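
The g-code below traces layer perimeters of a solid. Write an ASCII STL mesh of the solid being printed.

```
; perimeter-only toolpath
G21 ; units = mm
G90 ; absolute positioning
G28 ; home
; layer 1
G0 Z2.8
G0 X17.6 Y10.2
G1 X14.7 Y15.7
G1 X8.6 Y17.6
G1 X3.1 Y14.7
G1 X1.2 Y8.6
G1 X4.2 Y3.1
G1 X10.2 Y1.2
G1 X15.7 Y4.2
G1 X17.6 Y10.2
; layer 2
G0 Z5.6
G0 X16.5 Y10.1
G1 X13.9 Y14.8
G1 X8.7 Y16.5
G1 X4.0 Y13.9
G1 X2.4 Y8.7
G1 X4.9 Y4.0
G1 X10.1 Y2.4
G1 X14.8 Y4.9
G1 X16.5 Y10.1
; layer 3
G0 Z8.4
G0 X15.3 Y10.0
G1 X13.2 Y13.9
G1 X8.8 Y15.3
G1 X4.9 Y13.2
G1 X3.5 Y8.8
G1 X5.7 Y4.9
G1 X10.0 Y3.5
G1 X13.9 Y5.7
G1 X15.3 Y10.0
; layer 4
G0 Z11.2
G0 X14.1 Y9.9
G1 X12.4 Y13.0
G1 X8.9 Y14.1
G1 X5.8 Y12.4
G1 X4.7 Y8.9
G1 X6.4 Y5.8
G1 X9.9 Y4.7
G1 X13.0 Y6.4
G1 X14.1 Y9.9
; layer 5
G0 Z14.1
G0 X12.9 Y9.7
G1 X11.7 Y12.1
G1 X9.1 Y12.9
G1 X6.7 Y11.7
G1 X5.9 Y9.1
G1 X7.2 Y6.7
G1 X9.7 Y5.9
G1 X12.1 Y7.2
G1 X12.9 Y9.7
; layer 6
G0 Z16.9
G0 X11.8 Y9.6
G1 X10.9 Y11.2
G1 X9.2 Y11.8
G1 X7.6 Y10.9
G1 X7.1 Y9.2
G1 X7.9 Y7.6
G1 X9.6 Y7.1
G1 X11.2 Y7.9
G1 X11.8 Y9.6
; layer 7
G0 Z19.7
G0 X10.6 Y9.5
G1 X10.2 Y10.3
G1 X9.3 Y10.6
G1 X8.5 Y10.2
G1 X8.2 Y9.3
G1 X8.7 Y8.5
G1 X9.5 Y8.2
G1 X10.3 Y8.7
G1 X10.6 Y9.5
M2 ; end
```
solid part
  facet normal 0.0000 0.0000 -1.0000
    outer loop
      vertex 8.5 18.8 0.0
      vertex 15.4 16.6 0.0
      vertex 18.8 10.3 0.0
    endloop
  endfacet
  facet normal 0.0000 0.0000 -1.0000
    outer loop
      vertex 2.2 15.4 0.0
      vertex 8.5 18.8 0.0
      vertex 18.8 10.3 0.0
    endloop
  endfacet
  facet normal 0.0000 0.0000 -1.0000
    outer loop
      vertex 0.0 8.5 0.0
      vertex 2.2 15.4 0.0
      vertex 18.8 10.3 0.0
    endloop
  endfacet
  facet normal 0.0000 0.0000 -1.0000
    outer loop
      vertex 3.4 2.2 0.0
      vertex 0.0 8.5 0.0
      vertex 18.8 10.3 0.0
    endloop
  endfacet
  facet normal 0.0000 0.0000 -1.0000
    outer loop
      vertex 10.3 0.0 0.0
      vertex 3.4 2.2 0.0
      vertex 18.8 10.3 0.0
    endloop
  endfacet
  facet normal 0.0000 0.0000 -1.0000
    outer loop
      vertex 16.6 3.4 0.0
      vertex 10.3 0.0 0.0
      vertex 18.8 10.3 0.0
    endloop
  endfacet
  facet normal 0.8208 0.4430 0.3606
    outer loop
      vertex 18.8 10.3 0.0
      vertex 15.4 16.6 0.0
      vertex 9.4 9.4 22.5
    endloop
  endfacet
  facet normal 0.2834 0.8889 0.3600
    outer loop
      vertex 15.4 16.6 0.0
      vertex 8.5 18.8 0.0
      vertex 9.4 9.4 22.5
    endloop
  endfacet
  facet normal -0.4430 0.8208 0.3606
    outer loop
      vertex 8.5 18.8 0.0
      vertex 2.2 15.4 0.0
      vertex 9.4 9.4 22.5
    endloop
  endfacet
  facet normal -0.8889 0.2834 0.3600
    outer loop
      vertex 2.2 15.4 0.0
      vertex 0.0 8.5 0.0
      vertex 9.4 9.4 22.5
    endloop
  endfacet
  facet normal -0.8208 -0.4430 0.3606
    outer loop
      vertex 0.0 8.5 0.0
      vertex 3.4 2.2 0.0
      vertex 9.4 9.4 22.5
    endloop
  endfacet
  facet normal -0.2834 -0.8889 0.3600
    outer loop
      vertex 3.4 2.2 0.0
      vertex 10.3 0.0 0.0
      vertex 9.4 9.4 22.5
    endloop
  endfacet
  facet normal 0.4430 -0.8208 0.3606
    outer loop
      vertex 10.3 0.0 0.0
      vertex 16.6 3.4 0.0
      vertex 9.4 9.4 22.5
    endloop
  endfacet
  facet normal 0.8889 -0.2834 0.3600
    outer loop
      vertex 16.6 3.4 0.0
      vertex 18.8 10.3 0.0
      vertex 9.4 9.4 22.5
    endloop
  endfacet
endsolid part

The G0 Z moves step by Δz≈2.8 mm. The G1 loops shrink linearly with z, so the solid tapers from its base footprint up to z≈22.5. Closing with a flat bottom cap and the tapered top and triangulating gives 14 facets — a regular 8-sided pyramid, base circumscribed radius ≈ 9.4 mm, apex at z ≈ 22.5 mm.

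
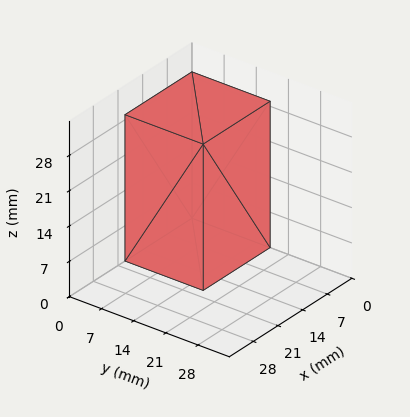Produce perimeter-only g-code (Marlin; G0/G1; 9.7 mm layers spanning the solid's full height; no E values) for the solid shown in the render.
Reading the render: the shape is a rectangular box, roughly 19 × 17 mm footprint and 29 mm tall (dimensions read to the nearest mm from the axis ticks). For the g-code, the solid's height is divided into equal slices at the stated Δz and each level perimeter traced with G1 moves after a G0 lift.

; perimeter-only toolpath
G21 ; units = mm
G90 ; absolute positioning
G28 ; home
; layer 1
G0 Z9.7
G0 X0.0 Y0.0
G1 X19.0 Y0.0
G1 X19.0 Y17.0
G1 X0.0 Y17.0
G1 X0.0 Y0.0
; layer 2
G0 Z19.3
G0 X0.0 Y0.0
G1 X19.0 Y0.0
G1 X19.0 Y17.0
G1 X0.0 Y17.0
G1 X0.0 Y0.0
; layer 3
G0 Z29.0
G0 X0.0 Y0.0
G1 X19.0 Y0.0
G1 X19.0 Y17.0
G1 X0.0 Y17.0
G1 X0.0 Y0.0
M2 ; end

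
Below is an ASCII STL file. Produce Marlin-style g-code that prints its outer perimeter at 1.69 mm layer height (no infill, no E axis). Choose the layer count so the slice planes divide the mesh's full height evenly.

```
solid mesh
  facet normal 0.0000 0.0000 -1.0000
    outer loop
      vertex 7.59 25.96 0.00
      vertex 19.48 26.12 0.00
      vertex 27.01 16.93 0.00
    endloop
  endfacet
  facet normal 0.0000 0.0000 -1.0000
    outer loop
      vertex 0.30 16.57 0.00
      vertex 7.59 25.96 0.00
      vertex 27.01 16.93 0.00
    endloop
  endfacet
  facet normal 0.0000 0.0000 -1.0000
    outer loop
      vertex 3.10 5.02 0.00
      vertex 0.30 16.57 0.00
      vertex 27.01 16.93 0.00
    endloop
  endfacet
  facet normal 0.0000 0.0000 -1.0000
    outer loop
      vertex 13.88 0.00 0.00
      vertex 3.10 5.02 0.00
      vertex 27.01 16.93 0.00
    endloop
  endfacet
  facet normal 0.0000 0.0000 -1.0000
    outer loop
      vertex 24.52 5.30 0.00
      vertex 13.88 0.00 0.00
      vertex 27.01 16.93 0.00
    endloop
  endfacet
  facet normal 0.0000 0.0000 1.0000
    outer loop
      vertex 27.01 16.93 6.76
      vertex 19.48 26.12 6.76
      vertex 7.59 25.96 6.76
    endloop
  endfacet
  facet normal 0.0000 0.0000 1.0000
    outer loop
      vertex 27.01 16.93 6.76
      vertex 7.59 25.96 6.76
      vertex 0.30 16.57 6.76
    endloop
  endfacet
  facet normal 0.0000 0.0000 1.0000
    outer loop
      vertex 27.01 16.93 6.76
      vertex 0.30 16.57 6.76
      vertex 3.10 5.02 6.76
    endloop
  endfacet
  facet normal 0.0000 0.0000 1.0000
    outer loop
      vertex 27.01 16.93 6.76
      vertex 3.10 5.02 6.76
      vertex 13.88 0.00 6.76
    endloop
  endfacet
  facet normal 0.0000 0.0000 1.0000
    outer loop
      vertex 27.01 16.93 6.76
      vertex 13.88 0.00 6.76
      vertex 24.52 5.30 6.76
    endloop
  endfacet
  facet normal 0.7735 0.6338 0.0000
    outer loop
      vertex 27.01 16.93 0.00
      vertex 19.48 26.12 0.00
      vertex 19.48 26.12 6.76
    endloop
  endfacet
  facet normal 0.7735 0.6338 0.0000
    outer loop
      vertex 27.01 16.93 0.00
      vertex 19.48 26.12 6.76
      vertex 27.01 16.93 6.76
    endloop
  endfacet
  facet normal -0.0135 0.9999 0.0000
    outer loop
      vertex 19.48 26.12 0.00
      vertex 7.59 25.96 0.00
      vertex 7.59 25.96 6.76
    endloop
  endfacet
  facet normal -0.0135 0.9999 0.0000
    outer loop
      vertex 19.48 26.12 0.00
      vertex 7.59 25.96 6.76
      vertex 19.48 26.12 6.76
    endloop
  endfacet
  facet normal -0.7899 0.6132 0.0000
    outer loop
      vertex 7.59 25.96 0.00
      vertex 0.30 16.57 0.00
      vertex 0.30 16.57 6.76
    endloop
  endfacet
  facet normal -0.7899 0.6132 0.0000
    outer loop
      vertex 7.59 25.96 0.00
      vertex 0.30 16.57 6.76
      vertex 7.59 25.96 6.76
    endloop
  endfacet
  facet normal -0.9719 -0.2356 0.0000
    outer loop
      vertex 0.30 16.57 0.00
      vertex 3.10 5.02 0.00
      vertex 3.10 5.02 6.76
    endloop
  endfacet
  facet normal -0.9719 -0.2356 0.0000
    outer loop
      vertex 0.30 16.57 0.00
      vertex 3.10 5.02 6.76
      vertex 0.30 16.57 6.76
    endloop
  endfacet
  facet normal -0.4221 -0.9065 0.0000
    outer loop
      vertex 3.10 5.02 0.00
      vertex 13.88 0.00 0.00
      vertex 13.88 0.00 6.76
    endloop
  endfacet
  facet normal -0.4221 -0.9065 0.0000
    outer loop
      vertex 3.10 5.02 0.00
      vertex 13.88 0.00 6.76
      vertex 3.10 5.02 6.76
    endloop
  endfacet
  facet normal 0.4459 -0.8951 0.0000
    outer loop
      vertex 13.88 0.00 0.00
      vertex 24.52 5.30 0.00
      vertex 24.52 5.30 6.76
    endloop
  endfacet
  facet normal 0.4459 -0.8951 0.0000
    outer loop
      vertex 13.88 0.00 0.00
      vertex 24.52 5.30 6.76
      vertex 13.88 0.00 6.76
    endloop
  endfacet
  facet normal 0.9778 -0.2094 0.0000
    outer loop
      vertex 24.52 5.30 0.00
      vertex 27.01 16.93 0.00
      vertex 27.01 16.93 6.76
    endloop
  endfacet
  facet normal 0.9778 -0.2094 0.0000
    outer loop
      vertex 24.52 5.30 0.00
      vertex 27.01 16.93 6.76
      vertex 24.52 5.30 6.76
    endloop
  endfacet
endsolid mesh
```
; perimeter-only toolpath
G21 ; units = mm
G90 ; absolute positioning
G28 ; home
; layer 1
G0 Z1.69
G0 X27.01 Y16.93
G1 X19.48 Y26.12
G1 X7.59 Y25.96
G1 X0.30 Y16.57
G1 X3.10 Y5.02
G1 X13.88 Y0.00
G1 X24.52 Y5.30
G1 X27.01 Y16.93
; layer 2
G0 Z3.38
G0 X27.01 Y16.93
G1 X19.48 Y26.12
G1 X7.59 Y25.96
G1 X0.30 Y16.57
G1 X3.10 Y5.02
G1 X13.88 Y0.00
G1 X24.52 Y5.30
G1 X27.01 Y16.93
; layer 3
G0 Z5.07
G0 X27.01 Y16.93
G1 X19.48 Y26.12
G1 X7.59 Y25.96
G1 X0.30 Y16.57
G1 X3.10 Y5.02
G1 X13.88 Y0.00
G1 X24.52 Y5.30
G1 X27.01 Y16.93
; layer 4
G0 Z6.76
G0 X27.01 Y16.93
G1 X19.48 Y26.12
G1 X7.59 Y25.96
G1 X0.30 Y16.57
G1 X3.10 Y5.02
G1 X13.88 Y0.00
G1 X24.52 Y5.30
G1 X27.01 Y16.93
M2 ; end

The solid is a regular 7-sided prism (a cylinder approximated with 7 flat sides), circumscribed radius ≈ 13.7 mm, height ≈ 6.76 mm. Slicing at Δz = 1.69 mm — 4 equal slices spanning the solid's height, so layer i sits at z = i·h/4 — gives 4 non-empty perimeters. Each is a 7-segment closed polygon; G0 lifts to the layer z and rapids to the start vertex, then G1 traces the edges.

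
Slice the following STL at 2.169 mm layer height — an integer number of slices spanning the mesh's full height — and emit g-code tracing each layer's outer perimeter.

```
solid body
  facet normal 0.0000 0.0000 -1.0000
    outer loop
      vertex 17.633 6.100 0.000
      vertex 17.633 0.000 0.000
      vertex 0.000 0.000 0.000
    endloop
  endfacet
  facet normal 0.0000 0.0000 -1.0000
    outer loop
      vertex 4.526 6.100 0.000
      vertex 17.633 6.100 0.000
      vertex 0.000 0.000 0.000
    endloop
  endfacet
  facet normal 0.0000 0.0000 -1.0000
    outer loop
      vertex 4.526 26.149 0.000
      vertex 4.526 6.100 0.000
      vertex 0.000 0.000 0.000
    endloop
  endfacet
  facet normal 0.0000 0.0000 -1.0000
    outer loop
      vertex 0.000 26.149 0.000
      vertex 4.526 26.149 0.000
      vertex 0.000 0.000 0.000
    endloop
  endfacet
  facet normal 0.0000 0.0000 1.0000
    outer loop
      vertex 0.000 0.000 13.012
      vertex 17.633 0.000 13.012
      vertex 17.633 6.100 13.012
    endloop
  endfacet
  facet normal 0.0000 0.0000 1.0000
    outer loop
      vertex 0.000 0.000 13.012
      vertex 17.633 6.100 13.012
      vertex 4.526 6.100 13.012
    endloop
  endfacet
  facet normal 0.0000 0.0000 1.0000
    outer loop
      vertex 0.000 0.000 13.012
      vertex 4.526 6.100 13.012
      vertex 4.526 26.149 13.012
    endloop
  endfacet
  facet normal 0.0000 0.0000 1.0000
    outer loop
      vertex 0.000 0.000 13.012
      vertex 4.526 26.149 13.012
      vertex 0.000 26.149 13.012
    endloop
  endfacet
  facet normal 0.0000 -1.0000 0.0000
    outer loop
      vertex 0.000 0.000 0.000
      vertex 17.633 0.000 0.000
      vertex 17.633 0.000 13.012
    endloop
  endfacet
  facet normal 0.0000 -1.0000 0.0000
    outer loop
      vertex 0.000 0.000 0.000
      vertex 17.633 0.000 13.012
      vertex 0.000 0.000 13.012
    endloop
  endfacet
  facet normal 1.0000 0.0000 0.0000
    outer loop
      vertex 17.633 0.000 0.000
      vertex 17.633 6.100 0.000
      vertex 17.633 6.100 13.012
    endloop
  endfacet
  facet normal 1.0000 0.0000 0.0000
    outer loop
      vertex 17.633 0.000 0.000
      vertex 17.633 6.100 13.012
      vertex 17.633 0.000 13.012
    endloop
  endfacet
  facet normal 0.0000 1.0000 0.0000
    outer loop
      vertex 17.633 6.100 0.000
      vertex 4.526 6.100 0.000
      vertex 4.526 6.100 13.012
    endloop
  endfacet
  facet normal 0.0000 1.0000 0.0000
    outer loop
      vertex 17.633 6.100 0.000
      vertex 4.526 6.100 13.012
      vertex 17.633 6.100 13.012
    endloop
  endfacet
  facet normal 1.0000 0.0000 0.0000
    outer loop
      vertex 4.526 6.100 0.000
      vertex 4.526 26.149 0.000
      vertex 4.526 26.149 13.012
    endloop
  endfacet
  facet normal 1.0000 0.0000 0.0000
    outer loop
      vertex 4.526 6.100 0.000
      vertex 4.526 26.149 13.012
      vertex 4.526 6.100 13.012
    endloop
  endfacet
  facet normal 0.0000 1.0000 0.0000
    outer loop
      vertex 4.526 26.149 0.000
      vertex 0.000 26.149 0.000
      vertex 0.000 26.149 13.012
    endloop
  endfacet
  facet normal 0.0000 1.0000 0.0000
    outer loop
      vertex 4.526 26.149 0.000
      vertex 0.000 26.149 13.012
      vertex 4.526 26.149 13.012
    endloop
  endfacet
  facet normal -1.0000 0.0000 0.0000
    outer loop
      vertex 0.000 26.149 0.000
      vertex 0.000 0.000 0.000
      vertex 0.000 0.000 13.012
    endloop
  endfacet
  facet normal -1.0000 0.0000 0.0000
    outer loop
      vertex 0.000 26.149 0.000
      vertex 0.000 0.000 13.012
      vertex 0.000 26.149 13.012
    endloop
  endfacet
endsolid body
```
; perimeter-only toolpath
G21 ; units = mm
G90 ; absolute positioning
G28 ; home
; layer 1
G0 Z2.169
G0 X0.000 Y0.000
G1 X17.633 Y0.000
G1 X17.633 Y6.100
G1 X4.526 Y6.100
G1 X4.526 Y26.149
G1 X0.000 Y26.149
G1 X0.000 Y0.000
; layer 2
G0 Z4.337
G0 X0.000 Y0.000
G1 X17.633 Y0.000
G1 X17.633 Y6.100
G1 X4.526 Y6.100
G1 X4.526 Y26.149
G1 X0.000 Y26.149
G1 X0.000 Y0.000
; layer 3
G0 Z6.506
G0 X0.000 Y0.000
G1 X17.633 Y0.000
G1 X17.633 Y6.100
G1 X4.526 Y6.100
G1 X4.526 Y26.149
G1 X0.000 Y26.149
G1 X0.000 Y0.000
; layer 4
G0 Z8.675
G0 X0.000 Y0.000
G1 X17.633 Y0.000
G1 X17.633 Y6.100
G1 X4.526 Y6.100
G1 X4.526 Y26.149
G1 X0.000 Y26.149
G1 X0.000 Y0.000
; layer 5
G0 Z10.843
G0 X0.000 Y0.000
G1 X17.633 Y0.000
G1 X17.633 Y6.100
G1 X4.526 Y6.100
G1 X4.526 Y26.149
G1 X0.000 Y26.149
G1 X0.000 Y0.000
; layer 6
G0 Z13.012
G0 X0.000 Y0.000
G1 X17.633 Y0.000
G1 X17.633 Y6.100
G1 X4.526 Y6.100
G1 X4.526 Y26.149
G1 X0.000 Y26.149
G1 X0.000 Y0.000
M2 ; end

The solid is an L-shaped prism: outer 17.6 × 26.1 mm, arm thicknesses ≈ 6.1 mm (horizontal) and 4.53 mm (vertical), extruded 13 mm in z. Slicing at Δz = 2.169 mm — 6 equal slices spanning the solid's height, so layer i sits at z = i·h/6 — gives 6 non-empty perimeters. Each is a 6-segment closed polygon; G0 lifts to the layer z and rapids to the start vertex, then G1 traces the edges.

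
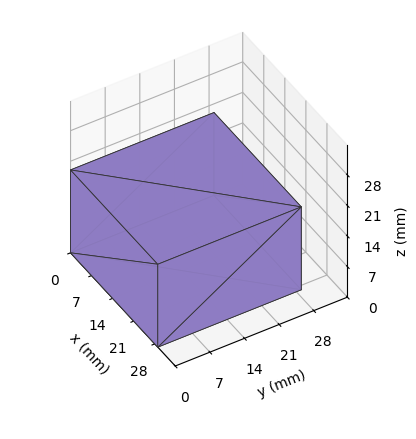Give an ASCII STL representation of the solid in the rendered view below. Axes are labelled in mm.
Reading the render: the shape is a rectangular box, roughly 29 × 29 mm footprint and 19 mm tall (dimensions read to the nearest mm from the axis ticks). For the STL, each face is triangulated and given an outward normal.

solid part
  facet normal 0.0000 0.0000 -1.0000
    outer loop
      vertex 29.0 29.0 0.0
      vertex 29.0 0.0 0.0
      vertex 0.0 0.0 0.0
    endloop
  endfacet
  facet normal 0.0000 0.0000 -1.0000
    outer loop
      vertex 0.0 29.0 0.0
      vertex 29.0 29.0 0.0
      vertex 0.0 0.0 0.0
    endloop
  endfacet
  facet normal 0.0000 0.0000 1.0000
    outer loop
      vertex 0.0 0.0 19.0
      vertex 29.0 0.0 19.0
      vertex 29.0 29.0 19.0
    endloop
  endfacet
  facet normal 0.0000 0.0000 1.0000
    outer loop
      vertex 0.0 0.0 19.0
      vertex 29.0 29.0 19.0
      vertex 0.0 29.0 19.0
    endloop
  endfacet
  facet normal 0.0000 -1.0000 0.0000
    outer loop
      vertex 0.0 0.0 0.0
      vertex 29.0 0.0 0.0
      vertex 29.0 0.0 19.0
    endloop
  endfacet
  facet normal 0.0000 -1.0000 0.0000
    outer loop
      vertex 0.0 0.0 0.0
      vertex 29.0 0.0 19.0
      vertex 0.0 0.0 19.0
    endloop
  endfacet
  facet normal 0.0000 1.0000 0.0000
    outer loop
      vertex 29.0 29.0 19.0
      vertex 29.0 29.0 0.0
      vertex 0.0 29.0 0.0
    endloop
  endfacet
  facet normal 0.0000 1.0000 0.0000
    outer loop
      vertex 0.0 29.0 19.0
      vertex 29.0 29.0 19.0
      vertex 0.0 29.0 0.0
    endloop
  endfacet
  facet normal -1.0000 0.0000 0.0000
    outer loop
      vertex 0.0 29.0 19.0
      vertex 0.0 29.0 0.0
      vertex 0.0 0.0 0.0
    endloop
  endfacet
  facet normal -1.0000 0.0000 0.0000
    outer loop
      vertex 0.0 0.0 19.0
      vertex 0.0 29.0 19.0
      vertex 0.0 0.0 0.0
    endloop
  endfacet
  facet normal 1.0000 0.0000 0.0000
    outer loop
      vertex 29.0 0.0 0.0
      vertex 29.0 29.0 0.0
      vertex 29.0 29.0 19.0
    endloop
  endfacet
  facet normal 1.0000 0.0000 0.0000
    outer loop
      vertex 29.0 0.0 0.0
      vertex 29.0 29.0 19.0
      vertex 29.0 0.0 19.0
    endloop
  endfacet
endsolid part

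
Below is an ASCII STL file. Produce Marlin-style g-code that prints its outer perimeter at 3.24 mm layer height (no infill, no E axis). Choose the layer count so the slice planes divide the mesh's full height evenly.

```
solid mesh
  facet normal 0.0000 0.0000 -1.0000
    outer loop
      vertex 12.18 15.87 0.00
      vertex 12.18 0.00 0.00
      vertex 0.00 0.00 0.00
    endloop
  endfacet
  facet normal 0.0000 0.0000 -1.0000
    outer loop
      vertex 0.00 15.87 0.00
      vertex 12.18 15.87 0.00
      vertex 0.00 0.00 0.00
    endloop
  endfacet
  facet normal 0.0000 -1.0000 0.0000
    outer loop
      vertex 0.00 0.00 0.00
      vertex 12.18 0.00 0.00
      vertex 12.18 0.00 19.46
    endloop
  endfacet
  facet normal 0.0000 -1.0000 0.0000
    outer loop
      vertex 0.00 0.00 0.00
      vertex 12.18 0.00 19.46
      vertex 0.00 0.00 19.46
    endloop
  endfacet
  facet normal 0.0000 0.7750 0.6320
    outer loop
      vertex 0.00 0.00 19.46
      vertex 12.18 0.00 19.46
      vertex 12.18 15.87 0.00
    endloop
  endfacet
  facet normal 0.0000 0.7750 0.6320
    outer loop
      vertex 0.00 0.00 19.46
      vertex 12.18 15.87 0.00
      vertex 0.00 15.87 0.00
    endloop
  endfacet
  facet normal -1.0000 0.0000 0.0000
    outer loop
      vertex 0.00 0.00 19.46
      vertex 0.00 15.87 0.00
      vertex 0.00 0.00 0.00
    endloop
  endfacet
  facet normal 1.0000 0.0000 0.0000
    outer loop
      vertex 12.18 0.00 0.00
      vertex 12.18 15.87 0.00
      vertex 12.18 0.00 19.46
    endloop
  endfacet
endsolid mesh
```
; perimeter-only toolpath
G21 ; units = mm
G90 ; absolute positioning
G28 ; home
; layer 1
G0 Z3.24
G0 X0.00 Y0.00
G1 X12.18 Y0.00
G1 X12.18 Y13.22
G1 X0.00 Y13.22
G1 X0.00 Y0.00
; layer 2
G0 Z6.49
G0 X0.00 Y0.00
G1 X12.18 Y0.00
G1 X12.18 Y10.58
G1 X0.00 Y10.58
G1 X0.00 Y0.00
; layer 3
G0 Z9.73
G0 X0.00 Y0.00
G1 X12.18 Y0.00
G1 X12.18 Y7.93
G1 X0.00 Y7.93
G1 X0.00 Y0.00
; layer 4
G0 Z12.97
G0 X0.00 Y0.00
G1 X12.18 Y0.00
G1 X12.18 Y5.29
G1 X0.00 Y5.29
G1 X0.00 Y0.00
; layer 5
G0 Z16.22
G0 X0.00 Y0.00
G1 X12.18 Y0.00
G1 X12.18 Y2.64
G1 X0.00 Y2.64
G1 X0.00 Y0.00
M2 ; end

The solid is a wedge (ramp): 12.2 × 15.9 mm base, rising to 19.5 mm along the y=0 edge and sloping linearly to z=0 at y=15.9. Slicing at Δz = 3.24 mm — 6 equal slices spanning the solid's height, so layer i sits at z = i·h/6 — gives 5 non-empty perimeters. Each is a 4-segment closed polygon; G0 lifts to the layer z and rapids to the start vertex, then G1 traces the edges. The cross-section shrinks linearly with z (the slice at the apex is degenerate and omitted).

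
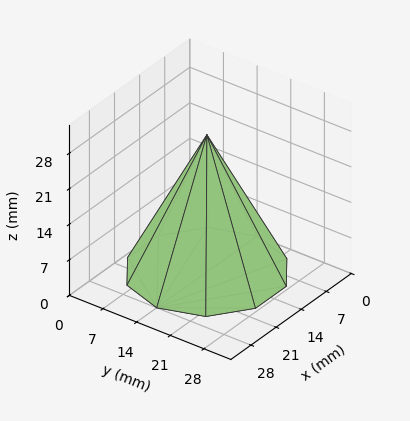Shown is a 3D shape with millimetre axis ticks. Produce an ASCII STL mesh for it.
Reading the render: the shape is a regular 10-sided pyramid, base circumscribed radius ≈ 14 mm, apex at z ≈ 27 mm (dimensions read to the nearest mm from the axis ticks). For the STL, each face is triangulated and given an outward normal.

solid part
  facet normal 0.0000 0.0000 -1.0000
    outer loop
      vertex 18.3 27.3 0.0
      vertex 25.3 22.2 0.0
      vertex 28.0 14.0 0.0
    endloop
  endfacet
  facet normal 0.0000 0.0000 -1.0000
    outer loop
      vertex 9.7 27.3 0.0
      vertex 18.3 27.3 0.0
      vertex 28.0 14.0 0.0
    endloop
  endfacet
  facet normal 0.0000 0.0000 -1.0000
    outer loop
      vertex 2.7 22.2 0.0
      vertex 9.7 27.3 0.0
      vertex 28.0 14.0 0.0
    endloop
  endfacet
  facet normal 0.0000 0.0000 -1.0000
    outer loop
      vertex 0.0 14.0 0.0
      vertex 2.7 22.2 0.0
      vertex 28.0 14.0 0.0
    endloop
  endfacet
  facet normal 0.0000 0.0000 -1.0000
    outer loop
      vertex 2.7 5.8 0.0
      vertex 0.0 14.0 0.0
      vertex 28.0 14.0 0.0
    endloop
  endfacet
  facet normal 0.0000 0.0000 -1.0000
    outer loop
      vertex 9.7 0.7 0.0
      vertex 2.7 5.8 0.0
      vertex 28.0 14.0 0.0
    endloop
  endfacet
  facet normal 0.0000 0.0000 -1.0000
    outer loop
      vertex 18.3 0.7 0.0
      vertex 9.7 0.7 0.0
      vertex 28.0 14.0 0.0
    endloop
  endfacet
  facet normal 0.0000 0.0000 -1.0000
    outer loop
      vertex 25.3 5.8 0.0
      vertex 18.3 0.7 0.0
      vertex 28.0 14.0 0.0
    endloop
  endfacet
  facet normal 0.8521 0.2806 0.4418
    outer loop
      vertex 28.0 14.0 0.0
      vertex 25.3 22.2 0.0
      vertex 14.0 14.0 27.0
    endloop
  endfacet
  facet normal 0.5284 0.7252 0.4414
    outer loop
      vertex 25.3 22.2 0.0
      vertex 18.3 27.3 0.0
      vertex 14.0 14.0 27.0
    endloop
  endfacet
  facet normal 0.0000 0.8971 0.4419
    outer loop
      vertex 18.3 27.3 0.0
      vertex 9.7 27.3 0.0
      vertex 14.0 14.0 27.0
    endloop
  endfacet
  facet normal -0.5284 0.7252 0.4414
    outer loop
      vertex 9.7 27.3 0.0
      vertex 2.7 22.2 0.0
      vertex 14.0 14.0 27.0
    endloop
  endfacet
  facet normal -0.8521 0.2806 0.4418
    outer loop
      vertex 2.7 22.2 0.0
      vertex 0.0 14.0 0.0
      vertex 14.0 14.0 27.0
    endloop
  endfacet
  facet normal -0.8521 -0.2806 0.4418
    outer loop
      vertex 0.0 14.0 0.0
      vertex 2.7 5.8 0.0
      vertex 14.0 14.0 27.0
    endloop
  endfacet
  facet normal -0.5284 -0.7252 0.4414
    outer loop
      vertex 2.7 5.8 0.0
      vertex 9.7 0.7 0.0
      vertex 14.0 14.0 27.0
    endloop
  endfacet
  facet normal 0.0000 -0.8971 0.4419
    outer loop
      vertex 9.7 0.7 0.0
      vertex 18.3 0.7 0.0
      vertex 14.0 14.0 27.0
    endloop
  endfacet
  facet normal 0.5284 -0.7252 0.4414
    outer loop
      vertex 18.3 0.7 0.0
      vertex 25.3 5.8 0.0
      vertex 14.0 14.0 27.0
    endloop
  endfacet
  facet normal 0.8521 -0.2806 0.4418
    outer loop
      vertex 25.3 5.8 0.0
      vertex 28.0 14.0 0.0
      vertex 14.0 14.0 27.0
    endloop
  endfacet
endsolid part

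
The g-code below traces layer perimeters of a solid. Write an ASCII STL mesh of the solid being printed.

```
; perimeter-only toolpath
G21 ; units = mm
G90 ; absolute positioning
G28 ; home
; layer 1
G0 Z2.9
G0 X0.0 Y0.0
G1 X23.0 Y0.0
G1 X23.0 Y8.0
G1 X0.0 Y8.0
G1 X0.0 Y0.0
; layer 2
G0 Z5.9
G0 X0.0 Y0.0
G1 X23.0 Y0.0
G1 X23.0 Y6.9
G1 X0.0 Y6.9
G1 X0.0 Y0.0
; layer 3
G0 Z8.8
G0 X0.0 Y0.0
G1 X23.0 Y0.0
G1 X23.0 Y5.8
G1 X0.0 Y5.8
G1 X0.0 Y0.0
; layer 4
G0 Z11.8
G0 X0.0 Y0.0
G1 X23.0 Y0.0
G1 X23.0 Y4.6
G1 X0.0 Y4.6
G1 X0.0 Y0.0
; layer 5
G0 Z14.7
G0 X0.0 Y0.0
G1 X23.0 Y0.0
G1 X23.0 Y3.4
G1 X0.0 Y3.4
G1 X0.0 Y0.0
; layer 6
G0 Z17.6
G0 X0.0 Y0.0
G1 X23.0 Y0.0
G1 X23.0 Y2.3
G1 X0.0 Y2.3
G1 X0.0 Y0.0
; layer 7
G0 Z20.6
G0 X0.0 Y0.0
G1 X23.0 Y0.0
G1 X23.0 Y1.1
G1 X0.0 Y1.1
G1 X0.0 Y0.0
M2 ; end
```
solid part
  facet normal 0.0000 0.0000 -1.0000
    outer loop
      vertex 23.0 9.2 0.0
      vertex 23.0 0.0 0.0
      vertex 0.0 0.0 0.0
    endloop
  endfacet
  facet normal 0.0000 0.0000 -1.0000
    outer loop
      vertex 0.0 9.2 0.0
      vertex 23.0 9.2 0.0
      vertex 0.0 0.0 0.0
    endloop
  endfacet
  facet normal 0.0000 -1.0000 0.0000
    outer loop
      vertex 0.0 0.0 0.0
      vertex 23.0 0.0 0.0
      vertex 23.0 0.0 23.5
    endloop
  endfacet
  facet normal 0.0000 -1.0000 0.0000
    outer loop
      vertex 0.0 0.0 0.0
      vertex 23.0 0.0 23.5
      vertex 0.0 0.0 23.5
    endloop
  endfacet
  facet normal 0.0000 0.9312 0.3645
    outer loop
      vertex 0.0 0.0 23.5
      vertex 23.0 0.0 23.5
      vertex 23.0 9.2 0.0
    endloop
  endfacet
  facet normal 0.0000 0.9312 0.3645
    outer loop
      vertex 0.0 0.0 23.5
      vertex 23.0 9.2 0.0
      vertex 0.0 9.2 0.0
    endloop
  endfacet
  facet normal -1.0000 0.0000 0.0000
    outer loop
      vertex 0.0 0.0 23.5
      vertex 0.0 9.2 0.0
      vertex 0.0 0.0 0.0
    endloop
  endfacet
  facet normal 1.0000 0.0000 0.0000
    outer loop
      vertex 23.0 0.0 0.0
      vertex 23.0 9.2 0.0
      vertex 23.0 0.0 23.5
    endloop
  endfacet
endsolid part

The G0 Z moves step by Δz≈2.9 mm. The G1 loops shrink linearly with z, so the solid tapers from its base footprint up to z≈23.5. Closing with a flat bottom cap and the tapered top and triangulating gives 8 facets — a wedge (ramp): 23 × 9.2 mm base, rising to 23.5 mm along the y=0 edge and sloping linearly to z=0 at y=9.2.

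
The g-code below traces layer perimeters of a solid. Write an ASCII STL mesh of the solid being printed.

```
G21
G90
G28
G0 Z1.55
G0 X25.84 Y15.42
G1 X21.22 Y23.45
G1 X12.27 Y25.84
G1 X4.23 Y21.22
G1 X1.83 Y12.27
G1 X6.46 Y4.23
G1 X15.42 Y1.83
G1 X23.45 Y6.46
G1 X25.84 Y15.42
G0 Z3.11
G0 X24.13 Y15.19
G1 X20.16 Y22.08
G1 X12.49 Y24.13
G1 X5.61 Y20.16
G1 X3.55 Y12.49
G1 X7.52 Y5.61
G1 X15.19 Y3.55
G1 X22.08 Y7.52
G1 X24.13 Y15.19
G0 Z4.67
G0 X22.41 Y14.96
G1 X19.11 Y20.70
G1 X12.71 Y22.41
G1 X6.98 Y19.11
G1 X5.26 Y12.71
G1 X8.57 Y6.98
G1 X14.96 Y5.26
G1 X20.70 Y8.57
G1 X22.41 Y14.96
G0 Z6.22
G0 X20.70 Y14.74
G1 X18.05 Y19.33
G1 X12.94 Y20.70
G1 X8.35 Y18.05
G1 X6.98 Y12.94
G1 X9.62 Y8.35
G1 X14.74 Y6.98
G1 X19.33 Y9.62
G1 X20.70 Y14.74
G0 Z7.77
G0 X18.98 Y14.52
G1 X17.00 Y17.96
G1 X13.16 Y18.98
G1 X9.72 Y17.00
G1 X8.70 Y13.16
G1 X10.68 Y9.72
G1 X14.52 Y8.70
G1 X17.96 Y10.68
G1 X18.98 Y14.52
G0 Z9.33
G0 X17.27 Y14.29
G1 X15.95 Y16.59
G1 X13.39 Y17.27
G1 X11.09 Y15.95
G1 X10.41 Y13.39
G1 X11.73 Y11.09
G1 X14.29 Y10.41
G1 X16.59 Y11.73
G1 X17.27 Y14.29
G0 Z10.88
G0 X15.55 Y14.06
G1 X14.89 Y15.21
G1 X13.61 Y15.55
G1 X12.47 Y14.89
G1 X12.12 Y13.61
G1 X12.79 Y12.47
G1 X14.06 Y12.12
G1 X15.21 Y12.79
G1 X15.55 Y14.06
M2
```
solid part
  facet normal 0.0000 0.0000 -1.0000
    outer loop
      vertex 12.04 27.56 0.00
      vertex 22.27 24.82 0.00
      vertex 27.56 15.64 0.00
    endloop
  endfacet
  facet normal 0.0000 0.0000 -1.0000
    outer loop
      vertex 2.86 22.27 0.00
      vertex 12.04 27.56 0.00
      vertex 27.56 15.64 0.00
    endloop
  endfacet
  facet normal 0.0000 0.0000 -1.0000
    outer loop
      vertex 0.12 12.04 0.00
      vertex 2.86 22.27 0.00
      vertex 27.56 15.64 0.00
    endloop
  endfacet
  facet normal 0.0000 0.0000 -1.0000
    outer loop
      vertex 5.41 2.86 0.00
      vertex 0.12 12.04 0.00
      vertex 27.56 15.64 0.00
    endloop
  endfacet
  facet normal 0.0000 0.0000 -1.0000
    outer loop
      vertex 15.64 0.12 0.00
      vertex 5.41 2.86 0.00
      vertex 27.56 15.64 0.00
    endloop
  endfacet
  facet normal 0.0000 0.0000 -1.0000
    outer loop
      vertex 24.82 5.41 0.00
      vertex 15.64 0.12 0.00
      vertex 27.56 15.64 0.00
    endloop
  endfacet
  facet normal 0.6042 0.3482 0.7167
    outer loop
      vertex 27.56 15.64 0.00
      vertex 22.27 24.82 0.00
      vertex 13.84 13.84 12.44
    endloop
  endfacet
  facet normal 0.1804 0.6736 0.7168
    outer loop
      vertex 22.27 24.82 0.00
      vertex 12.04 27.56 0.00
      vertex 13.84 13.84 12.44
    endloop
  endfacet
  facet normal -0.3482 0.6042 0.7167
    outer loop
      vertex 12.04 27.56 0.00
      vertex 2.86 22.27 0.00
      vertex 13.84 13.84 12.44
    endloop
  endfacet
  facet normal -0.6736 0.1804 0.7168
    outer loop
      vertex 2.86 22.27 0.00
      vertex 0.12 12.04 0.00
      vertex 13.84 13.84 12.44
    endloop
  endfacet
  facet normal -0.6042 -0.3482 0.7167
    outer loop
      vertex 0.12 12.04 0.00
      vertex 5.41 2.86 0.00
      vertex 13.84 13.84 12.44
    endloop
  endfacet
  facet normal -0.1804 -0.6736 0.7168
    outer loop
      vertex 5.41 2.86 0.00
      vertex 15.64 0.12 0.00
      vertex 13.84 13.84 12.44
    endloop
  endfacet
  facet normal 0.3482 -0.6042 0.7167
    outer loop
      vertex 15.64 0.12 0.00
      vertex 24.82 5.41 0.00
      vertex 13.84 13.84 12.44
    endloop
  endfacet
  facet normal 0.6736 -0.1804 0.7168
    outer loop
      vertex 24.82 5.41 0.00
      vertex 27.56 15.64 0.00
      vertex 13.84 13.84 12.44
    endloop
  endfacet
endsolid part

The G0 Z moves step by Δz≈1.55 mm. The G1 loops shrink linearly with z, so the solid tapers from its base footprint up to z≈12.4. Closing with a flat bottom cap and the tapered top and triangulating gives 14 facets — a regular 8-sided pyramid, base circumscribed radius ≈ 13.8 mm, apex at z ≈ 12.4 mm.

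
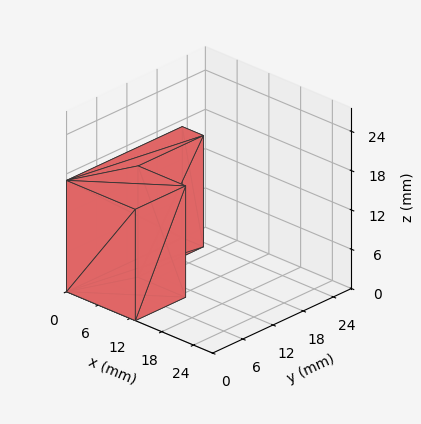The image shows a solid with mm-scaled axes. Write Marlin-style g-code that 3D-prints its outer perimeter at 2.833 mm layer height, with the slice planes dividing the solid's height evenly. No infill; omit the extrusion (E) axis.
Reading the render: the shape is an L-shaped prism: outer 13 × 23 mm, arm thicknesses ≈ 10 mm (horizontal) and 4 mm (vertical), extruded 17 mm in z (dimensions read to the nearest mm from the axis ticks). For the g-code, the solid's height is divided into equal slices at the stated Δz and each level perimeter traced with G1 moves after a G0 lift.

; perimeter-only toolpath
G21 ; units = mm
G90 ; absolute positioning
G28 ; home
; layer 1
G0 Z2.833
G0 X0.000 Y0.000
G1 X13.000 Y0.000
G1 X13.000 Y10.000
G1 X4.000 Y10.000
G1 X4.000 Y23.000
G1 X0.000 Y23.000
G1 X0.000 Y0.000
; layer 2
G0 Z5.667
G0 X0.000 Y0.000
G1 X13.000 Y0.000
G1 X13.000 Y10.000
G1 X4.000 Y10.000
G1 X4.000 Y23.000
G1 X0.000 Y23.000
G1 X0.000 Y0.000
; layer 3
G0 Z8.500
G0 X0.000 Y0.000
G1 X13.000 Y0.000
G1 X13.000 Y10.000
G1 X4.000 Y10.000
G1 X4.000 Y23.000
G1 X0.000 Y23.000
G1 X0.000 Y0.000
; layer 4
G0 Z11.333
G0 X0.000 Y0.000
G1 X13.000 Y0.000
G1 X13.000 Y10.000
G1 X4.000 Y10.000
G1 X4.000 Y23.000
G1 X0.000 Y23.000
G1 X0.000 Y0.000
; layer 5
G0 Z14.167
G0 X0.000 Y0.000
G1 X13.000 Y0.000
G1 X13.000 Y10.000
G1 X4.000 Y10.000
G1 X4.000 Y23.000
G1 X0.000 Y23.000
G1 X0.000 Y0.000
; layer 6
G0 Z17.000
G0 X0.000 Y0.000
G1 X13.000 Y0.000
G1 X13.000 Y10.000
G1 X4.000 Y10.000
G1 X4.000 Y23.000
G1 X0.000 Y23.000
G1 X0.000 Y0.000
M2 ; end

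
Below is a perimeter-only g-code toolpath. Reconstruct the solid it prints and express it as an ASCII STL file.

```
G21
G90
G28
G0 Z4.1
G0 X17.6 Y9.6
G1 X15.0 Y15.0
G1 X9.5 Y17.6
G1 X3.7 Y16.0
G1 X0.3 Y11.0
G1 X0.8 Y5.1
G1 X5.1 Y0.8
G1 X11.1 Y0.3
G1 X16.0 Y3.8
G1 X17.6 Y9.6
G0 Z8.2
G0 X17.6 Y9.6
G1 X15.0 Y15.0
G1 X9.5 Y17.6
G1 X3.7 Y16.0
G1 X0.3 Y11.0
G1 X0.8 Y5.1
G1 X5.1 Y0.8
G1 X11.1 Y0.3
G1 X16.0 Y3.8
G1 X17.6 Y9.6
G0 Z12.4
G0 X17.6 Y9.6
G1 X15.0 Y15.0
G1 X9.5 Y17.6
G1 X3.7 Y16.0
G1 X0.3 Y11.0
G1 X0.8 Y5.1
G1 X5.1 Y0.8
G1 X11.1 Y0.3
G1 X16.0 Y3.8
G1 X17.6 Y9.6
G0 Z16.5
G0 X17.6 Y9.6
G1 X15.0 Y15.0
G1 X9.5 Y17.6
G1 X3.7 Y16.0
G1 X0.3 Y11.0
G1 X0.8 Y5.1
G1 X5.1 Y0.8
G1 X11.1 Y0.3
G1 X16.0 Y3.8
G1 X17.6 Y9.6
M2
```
solid part
  facet normal 0.0000 0.0000 -1.0000
    outer loop
      vertex 9.5 17.6 0.0
      vertex 15.0 15.0 0.0
      vertex 17.6 9.6 0.0
    endloop
  endfacet
  facet normal 0.0000 0.0000 -1.0000
    outer loop
      vertex 3.7 16.0 0.0
      vertex 9.5 17.6 0.0
      vertex 17.6 9.6 0.0
    endloop
  endfacet
  facet normal 0.0000 0.0000 -1.0000
    outer loop
      vertex 0.3 11.0 0.0
      vertex 3.7 16.0 0.0
      vertex 17.6 9.6 0.0
    endloop
  endfacet
  facet normal 0.0000 0.0000 -1.0000
    outer loop
      vertex 0.8 5.1 0.0
      vertex 0.3 11.0 0.0
      vertex 17.6 9.6 0.0
    endloop
  endfacet
  facet normal 0.0000 0.0000 -1.0000
    outer loop
      vertex 5.1 0.8 0.0
      vertex 0.8 5.1 0.0
      vertex 17.6 9.6 0.0
    endloop
  endfacet
  facet normal 0.0000 0.0000 -1.0000
    outer loop
      vertex 11.1 0.3 0.0
      vertex 5.1 0.8 0.0
      vertex 17.6 9.6 0.0
    endloop
  endfacet
  facet normal 0.0000 0.0000 -1.0000
    outer loop
      vertex 16.0 3.8 0.0
      vertex 11.1 0.3 0.0
      vertex 17.6 9.6 0.0
    endloop
  endfacet
  facet normal 0.0000 0.0000 1.0000
    outer loop
      vertex 17.6 9.6 16.5
      vertex 15.0 15.0 16.5
      vertex 9.5 17.6 16.5
    endloop
  endfacet
  facet normal 0.0000 0.0000 1.0000
    outer loop
      vertex 17.6 9.6 16.5
      vertex 9.5 17.6 16.5
      vertex 3.7 16.0 16.5
    endloop
  endfacet
  facet normal 0.0000 0.0000 1.0000
    outer loop
      vertex 17.6 9.6 16.5
      vertex 3.7 16.0 16.5
      vertex 0.3 11.0 16.5
    endloop
  endfacet
  facet normal 0.0000 0.0000 1.0000
    outer loop
      vertex 17.6 9.6 16.5
      vertex 0.3 11.0 16.5
      vertex 0.8 5.1 16.5
    endloop
  endfacet
  facet normal 0.0000 0.0000 1.0000
    outer loop
      vertex 17.6 9.6 16.5
      vertex 0.8 5.1 16.5
      vertex 5.1 0.8 16.5
    endloop
  endfacet
  facet normal 0.0000 0.0000 1.0000
    outer loop
      vertex 17.6 9.6 16.5
      vertex 5.1 0.8 16.5
      vertex 11.1 0.3 16.5
    endloop
  endfacet
  facet normal 0.0000 0.0000 1.0000
    outer loop
      vertex 17.6 9.6 16.5
      vertex 11.1 0.3 16.5
      vertex 16.0 3.8 16.5
    endloop
  endfacet
  facet normal 0.9010 0.4338 0.0000
    outer loop
      vertex 17.6 9.6 0.0
      vertex 15.0 15.0 0.0
      vertex 15.0 15.0 16.5
    endloop
  endfacet
  facet normal 0.9010 0.4338 0.0000
    outer loop
      vertex 17.6 9.6 0.0
      vertex 15.0 15.0 16.5
      vertex 17.6 9.6 16.5
    endloop
  endfacet
  facet normal 0.4274 0.9041 0.0000
    outer loop
      vertex 15.0 15.0 0.0
      vertex 9.5 17.6 0.0
      vertex 9.5 17.6 16.5
    endloop
  endfacet
  facet normal 0.4274 0.9041 0.0000
    outer loop
      vertex 15.0 15.0 0.0
      vertex 9.5 17.6 16.5
      vertex 15.0 15.0 16.5
    endloop
  endfacet
  facet normal -0.2659 0.9640 0.0000
    outer loop
      vertex 9.5 17.6 0.0
      vertex 3.7 16.0 0.0
      vertex 3.7 16.0 16.5
    endloop
  endfacet
  facet normal -0.2659 0.9640 0.0000
    outer loop
      vertex 9.5 17.6 0.0
      vertex 3.7 16.0 16.5
      vertex 9.5 17.6 16.5
    endloop
  endfacet
  facet normal -0.8269 0.5623 0.0000
    outer loop
      vertex 3.7 16.0 0.0
      vertex 0.3 11.0 0.0
      vertex 0.3 11.0 16.5
    endloop
  endfacet
  facet normal -0.8269 0.5623 0.0000
    outer loop
      vertex 3.7 16.0 0.0
      vertex 0.3 11.0 16.5
      vertex 3.7 16.0 16.5
    endloop
  endfacet
  facet normal -0.9964 -0.0844 0.0000
    outer loop
      vertex 0.3 11.0 0.0
      vertex 0.8 5.1 0.0
      vertex 0.8 5.1 16.5
    endloop
  endfacet
  facet normal -0.9964 -0.0844 0.0000
    outer loop
      vertex 0.3 11.0 0.0
      vertex 0.8 5.1 16.5
      vertex 0.3 11.0 16.5
    endloop
  endfacet
  facet normal -0.7071 -0.7071 0.0000
    outer loop
      vertex 0.8 5.1 0.0
      vertex 5.1 0.8 0.0
      vertex 5.1 0.8 16.5
    endloop
  endfacet
  facet normal -0.7071 -0.7071 0.0000
    outer loop
      vertex 0.8 5.1 0.0
      vertex 5.1 0.8 16.5
      vertex 0.8 5.1 16.5
    endloop
  endfacet
  facet normal -0.0830 -0.9965 0.0000
    outer loop
      vertex 5.1 0.8 0.0
      vertex 11.1 0.3 0.0
      vertex 11.1 0.3 16.5
    endloop
  endfacet
  facet normal -0.0830 -0.9965 0.0000
    outer loop
      vertex 5.1 0.8 0.0
      vertex 11.1 0.3 16.5
      vertex 5.1 0.8 16.5
    endloop
  endfacet
  facet normal 0.5812 -0.8137 0.0000
    outer loop
      vertex 11.1 0.3 0.0
      vertex 16.0 3.8 0.0
      vertex 16.0 3.8 16.5
    endloop
  endfacet
  facet normal 0.5812 -0.8137 0.0000
    outer loop
      vertex 11.1 0.3 0.0
      vertex 16.0 3.8 16.5
      vertex 11.1 0.3 16.5
    endloop
  endfacet
  facet normal 0.9640 -0.2659 0.0000
    outer loop
      vertex 16.0 3.8 0.0
      vertex 17.6 9.6 0.0
      vertex 17.6 9.6 16.5
    endloop
  endfacet
  facet normal 0.9640 -0.2659 0.0000
    outer loop
      vertex 16.0 3.8 0.0
      vertex 17.6 9.6 16.5
      vertex 16.0 3.8 16.5
    endloop
  endfacet
endsolid part

The G0 Z moves step by Δz≈4.1 mm. Every layer's G1 loop is the same polygon, so the solid is a straight extrusion of it from z=0 to z≈16.5. Closing with flat bottom and top caps and triangulating gives 32 facets — a regular 9-sided prism (a cylinder approximated with 9 flat sides), circumscribed radius ≈ 8.8 mm, height ≈ 16.5 mm.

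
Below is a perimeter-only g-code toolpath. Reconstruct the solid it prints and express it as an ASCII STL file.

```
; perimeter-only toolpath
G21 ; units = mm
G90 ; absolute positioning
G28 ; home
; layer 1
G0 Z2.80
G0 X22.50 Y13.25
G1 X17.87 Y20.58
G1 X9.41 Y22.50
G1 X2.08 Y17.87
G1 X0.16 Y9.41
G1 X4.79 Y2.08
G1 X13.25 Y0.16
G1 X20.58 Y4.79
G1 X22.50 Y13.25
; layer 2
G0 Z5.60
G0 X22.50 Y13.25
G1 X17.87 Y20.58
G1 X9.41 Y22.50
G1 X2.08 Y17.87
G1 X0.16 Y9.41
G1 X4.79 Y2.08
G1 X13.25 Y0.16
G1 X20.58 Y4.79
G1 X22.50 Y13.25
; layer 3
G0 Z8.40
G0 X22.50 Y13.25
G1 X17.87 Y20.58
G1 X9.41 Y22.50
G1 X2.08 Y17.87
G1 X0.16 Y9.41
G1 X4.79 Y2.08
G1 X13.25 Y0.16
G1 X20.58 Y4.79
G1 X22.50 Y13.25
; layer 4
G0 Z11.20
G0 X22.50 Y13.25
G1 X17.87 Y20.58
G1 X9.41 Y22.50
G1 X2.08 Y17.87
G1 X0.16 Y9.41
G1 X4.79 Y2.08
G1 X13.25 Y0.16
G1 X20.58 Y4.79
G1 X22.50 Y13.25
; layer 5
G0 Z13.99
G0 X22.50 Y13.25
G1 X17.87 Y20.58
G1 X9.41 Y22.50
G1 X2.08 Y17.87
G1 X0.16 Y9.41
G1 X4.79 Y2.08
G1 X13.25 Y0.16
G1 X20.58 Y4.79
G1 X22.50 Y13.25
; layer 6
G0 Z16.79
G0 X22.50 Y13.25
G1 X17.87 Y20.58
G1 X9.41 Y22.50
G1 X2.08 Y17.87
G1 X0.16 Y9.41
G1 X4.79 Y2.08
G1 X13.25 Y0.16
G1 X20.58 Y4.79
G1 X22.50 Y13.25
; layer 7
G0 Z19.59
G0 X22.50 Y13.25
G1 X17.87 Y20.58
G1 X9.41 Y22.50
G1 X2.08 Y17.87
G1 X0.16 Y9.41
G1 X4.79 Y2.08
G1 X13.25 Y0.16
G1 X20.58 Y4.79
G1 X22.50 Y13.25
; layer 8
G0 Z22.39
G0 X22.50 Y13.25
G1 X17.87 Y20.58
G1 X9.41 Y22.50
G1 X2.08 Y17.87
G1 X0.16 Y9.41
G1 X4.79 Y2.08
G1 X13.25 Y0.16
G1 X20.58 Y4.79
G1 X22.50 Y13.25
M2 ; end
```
solid part
  facet normal 0.0000 0.0000 -1.0000
    outer loop
      vertex 9.41 22.50 0.00
      vertex 17.87 20.58 0.00
      vertex 22.50 13.25 0.00
    endloop
  endfacet
  facet normal 0.0000 0.0000 -1.0000
    outer loop
      vertex 2.08 17.87 0.00
      vertex 9.41 22.50 0.00
      vertex 22.50 13.25 0.00
    endloop
  endfacet
  facet normal 0.0000 0.0000 -1.0000
    outer loop
      vertex 0.16 9.41 0.00
      vertex 2.08 17.87 0.00
      vertex 22.50 13.25 0.00
    endloop
  endfacet
  facet normal 0.0000 0.0000 -1.0000
    outer loop
      vertex 4.79 2.08 0.00
      vertex 0.16 9.41 0.00
      vertex 22.50 13.25 0.00
    endloop
  endfacet
  facet normal 0.0000 0.0000 -1.0000
    outer loop
      vertex 13.25 0.16 0.00
      vertex 4.79 2.08 0.00
      vertex 22.50 13.25 0.00
    endloop
  endfacet
  facet normal 0.0000 0.0000 -1.0000
    outer loop
      vertex 20.58 4.79 0.00
      vertex 13.25 0.16 0.00
      vertex 22.50 13.25 0.00
    endloop
  endfacet
  facet normal 0.0000 0.0000 1.0000
    outer loop
      vertex 22.50 13.25 22.39
      vertex 17.87 20.58 22.39
      vertex 9.41 22.50 22.39
    endloop
  endfacet
  facet normal 0.0000 0.0000 1.0000
    outer loop
      vertex 22.50 13.25 22.39
      vertex 9.41 22.50 22.39
      vertex 2.08 17.87 22.39
    endloop
  endfacet
  facet normal 0.0000 0.0000 1.0000
    outer loop
      vertex 22.50 13.25 22.39
      vertex 2.08 17.87 22.39
      vertex 0.16 9.41 22.39
    endloop
  endfacet
  facet normal 0.0000 0.0000 1.0000
    outer loop
      vertex 22.50 13.25 22.39
      vertex 0.16 9.41 22.39
      vertex 4.79 2.08 22.39
    endloop
  endfacet
  facet normal 0.0000 0.0000 1.0000
    outer loop
      vertex 22.50 13.25 22.39
      vertex 4.79 2.08 22.39
      vertex 13.25 0.16 22.39
    endloop
  endfacet
  facet normal 0.0000 0.0000 1.0000
    outer loop
      vertex 22.50 13.25 22.39
      vertex 13.25 0.16 22.39
      vertex 20.58 4.79 22.39
    endloop
  endfacet
  facet normal 0.8455 0.5340 0.0000
    outer loop
      vertex 22.50 13.25 0.00
      vertex 17.87 20.58 0.00
      vertex 17.87 20.58 22.39
    endloop
  endfacet
  facet normal 0.8455 0.5340 0.0000
    outer loop
      vertex 22.50 13.25 0.00
      vertex 17.87 20.58 22.39
      vertex 22.50 13.25 22.39
    endloop
  endfacet
  facet normal 0.2213 0.9752 0.0000
    outer loop
      vertex 17.87 20.58 0.00
      vertex 9.41 22.50 0.00
      vertex 9.41 22.50 22.39
    endloop
  endfacet
  facet normal 0.2213 0.9752 0.0000
    outer loop
      vertex 17.87 20.58 0.00
      vertex 9.41 22.50 22.39
      vertex 17.87 20.58 22.39
    endloop
  endfacet
  facet normal -0.5340 0.8455 0.0000
    outer loop
      vertex 9.41 22.50 0.00
      vertex 2.08 17.87 0.00
      vertex 2.08 17.87 22.39
    endloop
  endfacet
  facet normal -0.5340 0.8455 0.0000
    outer loop
      vertex 9.41 22.50 0.00
      vertex 2.08 17.87 22.39
      vertex 9.41 22.50 22.39
    endloop
  endfacet
  facet normal -0.9752 0.2213 0.0000
    outer loop
      vertex 2.08 17.87 0.00
      vertex 0.16 9.41 0.00
      vertex 0.16 9.41 22.39
    endloop
  endfacet
  facet normal -0.9752 0.2213 0.0000
    outer loop
      vertex 2.08 17.87 0.00
      vertex 0.16 9.41 22.39
      vertex 2.08 17.87 22.39
    endloop
  endfacet
  facet normal -0.8455 -0.5340 0.0000
    outer loop
      vertex 0.16 9.41 0.00
      vertex 4.79 2.08 0.00
      vertex 4.79 2.08 22.39
    endloop
  endfacet
  facet normal -0.8455 -0.5340 0.0000
    outer loop
      vertex 0.16 9.41 0.00
      vertex 4.79 2.08 22.39
      vertex 0.16 9.41 22.39
    endloop
  endfacet
  facet normal -0.2213 -0.9752 0.0000
    outer loop
      vertex 4.79 2.08 0.00
      vertex 13.25 0.16 0.00
      vertex 13.25 0.16 22.39
    endloop
  endfacet
  facet normal -0.2213 -0.9752 0.0000
    outer loop
      vertex 4.79 2.08 0.00
      vertex 13.25 0.16 22.39
      vertex 4.79 2.08 22.39
    endloop
  endfacet
  facet normal 0.5340 -0.8455 0.0000
    outer loop
      vertex 13.25 0.16 0.00
      vertex 20.58 4.79 0.00
      vertex 20.58 4.79 22.39
    endloop
  endfacet
  facet normal 0.5340 -0.8455 0.0000
    outer loop
      vertex 13.25 0.16 0.00
      vertex 20.58 4.79 22.39
      vertex 13.25 0.16 22.39
    endloop
  endfacet
  facet normal 0.9752 -0.2213 0.0000
    outer loop
      vertex 20.58 4.79 0.00
      vertex 22.50 13.25 0.00
      vertex 22.50 13.25 22.39
    endloop
  endfacet
  facet normal 0.9752 -0.2213 0.0000
    outer loop
      vertex 20.58 4.79 0.00
      vertex 22.50 13.25 22.39
      vertex 20.58 4.79 22.39
    endloop
  endfacet
endsolid part

The G0 Z moves step by Δz≈2.80 mm. Every layer's G1 loop is the same polygon, so the solid is a straight extrusion of it from z=0 to z≈22.4. Closing with flat bottom and top caps and triangulating gives 28 facets — a regular 8-sided prism (a cylinder approximated with 8 flat sides), circumscribed radius ≈ 11.3 mm, height ≈ 22.4 mm.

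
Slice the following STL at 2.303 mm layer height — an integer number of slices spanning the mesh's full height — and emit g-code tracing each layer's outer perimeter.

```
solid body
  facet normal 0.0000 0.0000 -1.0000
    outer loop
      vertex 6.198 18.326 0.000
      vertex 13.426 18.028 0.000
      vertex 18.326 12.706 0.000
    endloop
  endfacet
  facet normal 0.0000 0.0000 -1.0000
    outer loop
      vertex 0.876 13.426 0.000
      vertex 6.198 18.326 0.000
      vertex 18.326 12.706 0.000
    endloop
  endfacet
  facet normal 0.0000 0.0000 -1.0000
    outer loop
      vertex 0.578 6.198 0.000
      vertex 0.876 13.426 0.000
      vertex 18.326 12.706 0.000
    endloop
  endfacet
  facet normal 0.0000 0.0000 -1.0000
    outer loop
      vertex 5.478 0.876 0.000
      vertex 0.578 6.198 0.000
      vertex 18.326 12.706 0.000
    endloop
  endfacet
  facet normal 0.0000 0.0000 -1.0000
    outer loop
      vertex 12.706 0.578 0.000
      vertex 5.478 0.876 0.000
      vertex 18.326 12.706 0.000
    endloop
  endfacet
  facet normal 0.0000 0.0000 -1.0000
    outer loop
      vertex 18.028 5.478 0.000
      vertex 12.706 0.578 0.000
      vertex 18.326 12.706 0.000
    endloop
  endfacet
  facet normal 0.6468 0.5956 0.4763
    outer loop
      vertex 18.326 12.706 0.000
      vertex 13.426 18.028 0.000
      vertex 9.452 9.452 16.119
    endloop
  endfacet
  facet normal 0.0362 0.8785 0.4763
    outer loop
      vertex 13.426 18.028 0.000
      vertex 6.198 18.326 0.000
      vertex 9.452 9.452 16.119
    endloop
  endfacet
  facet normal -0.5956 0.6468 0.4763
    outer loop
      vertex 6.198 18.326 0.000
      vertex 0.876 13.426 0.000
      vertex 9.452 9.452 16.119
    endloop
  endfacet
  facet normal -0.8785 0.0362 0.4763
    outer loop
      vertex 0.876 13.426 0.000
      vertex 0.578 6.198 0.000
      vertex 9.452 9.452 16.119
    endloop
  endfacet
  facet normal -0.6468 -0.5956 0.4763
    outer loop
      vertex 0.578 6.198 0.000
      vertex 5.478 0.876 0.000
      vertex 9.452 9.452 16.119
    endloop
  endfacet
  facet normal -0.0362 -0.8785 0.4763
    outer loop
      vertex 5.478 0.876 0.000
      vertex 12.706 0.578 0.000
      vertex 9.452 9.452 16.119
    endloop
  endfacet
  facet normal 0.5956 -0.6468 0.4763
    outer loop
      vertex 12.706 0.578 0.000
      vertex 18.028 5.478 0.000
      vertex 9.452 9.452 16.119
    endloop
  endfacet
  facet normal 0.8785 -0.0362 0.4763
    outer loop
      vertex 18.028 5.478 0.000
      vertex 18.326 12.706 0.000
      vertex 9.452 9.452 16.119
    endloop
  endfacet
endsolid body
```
; perimeter-only toolpath
G21 ; units = mm
G90 ; absolute positioning
G28 ; home
; layer 1
G0 Z2.303
G0 X17.058 Y12.241
G1 X12.858 Y16.803
G1 X6.663 Y17.058
G1 X2.101 Y12.858
G1 X1.846 Y6.663
G1 X6.046 Y2.101
G1 X12.241 Y1.846
G1 X16.803 Y6.046
G1 X17.058 Y12.241
; layer 2
G0 Z4.605
G0 X15.791 Y11.776
G1 X12.291 Y15.578
G1 X7.128 Y15.791
G1 X3.326 Y12.291
G1 X3.113 Y7.128
G1 X6.613 Y3.326
G1 X11.776 Y3.113
G1 X15.578 Y6.613
G1 X15.791 Y11.776
; layer 3
G0 Z6.908
G0 X14.523 Y11.311
G1 X11.723 Y14.353
G1 X7.593 Y14.523
G1 X4.551 Y11.723
G1 X4.381 Y7.593
G1 X7.181 Y4.551
G1 X11.311 Y4.381
G1 X14.353 Y7.181
G1 X14.523 Y11.311
; layer 4
G0 Z9.211
G0 X13.255 Y10.847
G1 X11.155 Y13.127
G1 X8.057 Y13.255
G1 X5.777 Y11.155
G1 X5.649 Y8.057
G1 X7.749 Y5.777
G1 X10.847 Y5.649
G1 X13.127 Y7.749
G1 X13.255 Y10.847
; layer 5
G0 Z11.514
G0 X11.987 Y10.382
G1 X10.587 Y11.902
G1 X8.522 Y11.987
G1 X7.002 Y10.587
G1 X6.917 Y8.522
G1 X8.317 Y7.002
G1 X10.382 Y6.917
G1 X11.902 Y8.317
G1 X11.987 Y10.382
; layer 6
G0 Z13.816
G0 X10.720 Y9.917
G1 X10.020 Y10.677
G1 X8.987 Y10.720
G1 X8.227 Y10.020
G1 X8.184 Y8.987
G1 X8.884 Y8.227
G1 X9.917 Y8.184
G1 X10.677 Y8.884
G1 X10.720 Y9.917
M2 ; end

The solid is a regular 8-sided pyramid, base circumscribed radius ≈ 9.45 mm, apex at z ≈ 16.1 mm. Slicing at Δz = 2.303 mm — 7 equal slices spanning the solid's height, so layer i sits at z = i·h/7 — gives 6 non-empty perimeters. Each is a 8-segment closed polygon; G0 lifts to the layer z and rapids to the start vertex, then G1 traces the edges. The cross-section shrinks linearly with z (the slice at the apex is degenerate and omitted).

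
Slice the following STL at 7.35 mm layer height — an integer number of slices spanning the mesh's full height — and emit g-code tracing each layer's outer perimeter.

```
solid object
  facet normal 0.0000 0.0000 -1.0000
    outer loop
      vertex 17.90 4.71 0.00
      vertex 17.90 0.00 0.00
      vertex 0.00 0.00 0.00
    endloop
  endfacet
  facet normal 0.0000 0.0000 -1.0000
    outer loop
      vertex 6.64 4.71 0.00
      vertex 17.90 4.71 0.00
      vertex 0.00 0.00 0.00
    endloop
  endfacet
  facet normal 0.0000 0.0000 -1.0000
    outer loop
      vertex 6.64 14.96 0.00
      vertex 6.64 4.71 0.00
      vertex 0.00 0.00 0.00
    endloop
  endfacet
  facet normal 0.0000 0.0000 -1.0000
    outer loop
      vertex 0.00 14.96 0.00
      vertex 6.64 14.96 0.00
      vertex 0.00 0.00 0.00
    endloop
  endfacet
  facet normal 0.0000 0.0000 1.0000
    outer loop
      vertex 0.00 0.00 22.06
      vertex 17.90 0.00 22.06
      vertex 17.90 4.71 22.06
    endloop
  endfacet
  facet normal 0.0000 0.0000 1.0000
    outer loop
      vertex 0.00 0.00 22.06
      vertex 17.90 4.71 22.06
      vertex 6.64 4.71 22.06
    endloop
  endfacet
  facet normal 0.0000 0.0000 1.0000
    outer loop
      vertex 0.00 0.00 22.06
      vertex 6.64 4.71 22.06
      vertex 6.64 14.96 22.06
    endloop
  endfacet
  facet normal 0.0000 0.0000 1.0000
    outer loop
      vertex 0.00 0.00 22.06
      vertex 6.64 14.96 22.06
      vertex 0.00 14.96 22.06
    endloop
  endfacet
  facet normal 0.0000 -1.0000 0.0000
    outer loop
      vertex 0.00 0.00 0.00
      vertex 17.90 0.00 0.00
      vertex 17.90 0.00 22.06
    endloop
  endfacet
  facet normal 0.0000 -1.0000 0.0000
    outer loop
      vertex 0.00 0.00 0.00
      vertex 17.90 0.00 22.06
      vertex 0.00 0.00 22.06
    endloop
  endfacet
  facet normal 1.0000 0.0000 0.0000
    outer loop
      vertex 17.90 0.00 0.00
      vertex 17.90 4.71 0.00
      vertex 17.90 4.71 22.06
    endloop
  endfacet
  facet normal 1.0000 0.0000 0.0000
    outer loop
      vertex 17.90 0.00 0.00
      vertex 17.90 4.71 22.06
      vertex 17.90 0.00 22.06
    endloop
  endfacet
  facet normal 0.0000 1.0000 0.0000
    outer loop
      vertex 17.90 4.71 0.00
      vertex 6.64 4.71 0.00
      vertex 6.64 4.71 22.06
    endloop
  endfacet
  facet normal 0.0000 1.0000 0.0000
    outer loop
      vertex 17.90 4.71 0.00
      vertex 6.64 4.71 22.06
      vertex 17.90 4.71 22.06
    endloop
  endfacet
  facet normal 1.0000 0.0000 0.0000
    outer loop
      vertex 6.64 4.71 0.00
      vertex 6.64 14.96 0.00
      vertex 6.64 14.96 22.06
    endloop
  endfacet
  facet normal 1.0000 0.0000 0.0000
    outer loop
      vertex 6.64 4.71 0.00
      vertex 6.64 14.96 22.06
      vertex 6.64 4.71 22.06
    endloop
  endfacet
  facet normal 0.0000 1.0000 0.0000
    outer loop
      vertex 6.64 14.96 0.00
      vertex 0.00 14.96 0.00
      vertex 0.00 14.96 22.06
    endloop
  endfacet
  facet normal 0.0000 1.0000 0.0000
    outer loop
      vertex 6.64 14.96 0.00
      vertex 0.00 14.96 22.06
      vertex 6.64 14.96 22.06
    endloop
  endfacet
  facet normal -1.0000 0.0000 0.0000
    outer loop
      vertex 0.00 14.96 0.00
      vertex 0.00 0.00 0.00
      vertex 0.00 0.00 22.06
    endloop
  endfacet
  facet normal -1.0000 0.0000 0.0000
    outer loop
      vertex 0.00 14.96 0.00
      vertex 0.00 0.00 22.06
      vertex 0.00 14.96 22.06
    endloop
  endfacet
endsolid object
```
; perimeter-only toolpath
G21 ; units = mm
G90 ; absolute positioning
G28 ; home
; layer 1
G0 Z7.35
G0 X0.00 Y0.00
G1 X17.90 Y0.00
G1 X17.90 Y4.71
G1 X6.64 Y4.71
G1 X6.64 Y14.96
G1 X0.00 Y14.96
G1 X0.00 Y0.00
; layer 2
G0 Z14.71
G0 X0.00 Y0.00
G1 X17.90 Y0.00
G1 X17.90 Y4.71
G1 X6.64 Y4.71
G1 X6.64 Y14.96
G1 X0.00 Y14.96
G1 X0.00 Y0.00
; layer 3
G0 Z22.06
G0 X0.00 Y0.00
G1 X17.90 Y0.00
G1 X17.90 Y4.71
G1 X6.64 Y4.71
G1 X6.64 Y14.96
G1 X0.00 Y14.96
G1 X0.00 Y0.00
M2 ; end

The solid is an L-shaped prism: outer 17.9 × 15 mm, arm thicknesses ≈ 4.71 mm (horizontal) and 6.64 mm (vertical), extruded 22.1 mm in z. Slicing at Δz = 7.35 mm — 3 equal slices spanning the solid's height, so layer i sits at z = i·h/3 — gives 3 non-empty perimeters. Each is a 6-segment closed polygon; G0 lifts to the layer z and rapids to the start vertex, then G1 traces the edges.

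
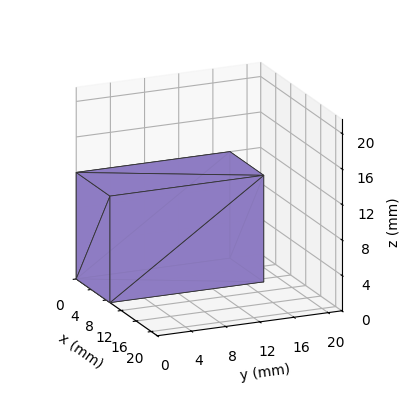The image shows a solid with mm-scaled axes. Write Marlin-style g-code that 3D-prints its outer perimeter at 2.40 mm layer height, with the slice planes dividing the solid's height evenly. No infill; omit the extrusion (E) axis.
Reading the render: the shape is a rectangular box, roughly 9 × 18 mm footprint and 12 mm tall (dimensions read to the nearest mm from the axis ticks). For the g-code, the solid's height is divided into equal slices at the stated Δz and each level perimeter traced with G1 moves after a G0 lift.

; perimeter-only toolpath
G21 ; units = mm
G90 ; absolute positioning
G28 ; home
; layer 1
G0 Z2.40
G0 X0.00 Y0.00
G1 X9.00 Y0.00
G1 X9.00 Y18.00
G1 X0.00 Y18.00
G1 X0.00 Y0.00
; layer 2
G0 Z4.80
G0 X0.00 Y0.00
G1 X9.00 Y0.00
G1 X9.00 Y18.00
G1 X0.00 Y18.00
G1 X0.00 Y0.00
; layer 3
G0 Z7.20
G0 X0.00 Y0.00
G1 X9.00 Y0.00
G1 X9.00 Y18.00
G1 X0.00 Y18.00
G1 X0.00 Y0.00
; layer 4
G0 Z9.60
G0 X0.00 Y0.00
G1 X9.00 Y0.00
G1 X9.00 Y18.00
G1 X0.00 Y18.00
G1 X0.00 Y0.00
; layer 5
G0 Z12.00
G0 X0.00 Y0.00
G1 X9.00 Y0.00
G1 X9.00 Y18.00
G1 X0.00 Y18.00
G1 X0.00 Y0.00
M2 ; end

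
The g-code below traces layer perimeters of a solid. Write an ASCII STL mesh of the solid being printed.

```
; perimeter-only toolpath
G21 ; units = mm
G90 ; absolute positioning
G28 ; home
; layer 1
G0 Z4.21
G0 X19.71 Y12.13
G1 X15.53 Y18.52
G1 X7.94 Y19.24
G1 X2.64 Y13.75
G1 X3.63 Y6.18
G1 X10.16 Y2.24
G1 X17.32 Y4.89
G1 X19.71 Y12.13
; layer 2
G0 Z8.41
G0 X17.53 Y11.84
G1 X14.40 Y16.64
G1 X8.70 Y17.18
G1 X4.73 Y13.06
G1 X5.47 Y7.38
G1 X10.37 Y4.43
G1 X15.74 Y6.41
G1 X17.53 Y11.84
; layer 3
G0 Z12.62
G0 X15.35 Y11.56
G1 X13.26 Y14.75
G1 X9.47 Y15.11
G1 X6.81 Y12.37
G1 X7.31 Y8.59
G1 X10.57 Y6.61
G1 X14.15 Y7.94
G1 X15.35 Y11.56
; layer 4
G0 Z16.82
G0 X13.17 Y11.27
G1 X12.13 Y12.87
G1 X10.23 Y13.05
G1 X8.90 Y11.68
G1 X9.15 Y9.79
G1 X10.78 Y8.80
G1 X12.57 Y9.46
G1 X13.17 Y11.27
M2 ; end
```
solid part
  facet normal 0.0000 0.0000 -1.0000
    outer loop
      vertex 7.18 21.30 0.00
      vertex 16.67 20.40 0.00
      vertex 21.89 12.41 0.00
    endloop
  endfacet
  facet normal 0.0000 0.0000 -1.0000
    outer loop
      vertex 0.55 14.44 0.00
      vertex 7.18 21.30 0.00
      vertex 21.89 12.41 0.00
    endloop
  endfacet
  facet normal 0.0000 0.0000 -1.0000
    outer loop
      vertex 1.79 4.98 0.00
      vertex 0.55 14.44 0.00
      vertex 21.89 12.41 0.00
    endloop
  endfacet
  facet normal 0.0000 0.0000 -1.0000
    outer loop
      vertex 9.95 0.05 0.00
      vertex 1.79 4.98 0.00
      vertex 21.89 12.41 0.00
    endloop
  endfacet
  facet normal 0.0000 0.0000 -1.0000
    outer loop
      vertex 18.90 3.36 0.00
      vertex 9.95 0.05 0.00
      vertex 21.89 12.41 0.00
    endloop
  endfacet
  facet normal 0.7574 0.4948 0.4260
    outer loop
      vertex 21.89 12.41 0.00
      vertex 16.67 20.40 0.00
      vertex 10.99 10.99 21.03
    endloop
  endfacet
  facet normal 0.0854 0.9006 0.4261
    outer loop
      vertex 16.67 20.40 0.00
      vertex 7.18 21.30 0.00
      vertex 10.99 10.99 21.03
    endloop
  endfacet
  facet normal -0.6505 0.6287 0.4261
    outer loop
      vertex 7.18 21.30 0.00
      vertex 0.55 14.44 0.00
      vertex 10.99 10.99 21.03
    endloop
  endfacet
  facet normal -0.8970 -0.1176 0.4260
    outer loop
      vertex 0.55 14.44 0.00
      vertex 1.79 4.98 0.00
      vertex 10.99 10.99 21.03
    endloop
  endfacet
  facet normal -0.4679 -0.7744 0.4260
    outer loop
      vertex 1.79 4.98 0.00
      vertex 9.95 0.05 0.00
      vertex 10.99 10.99 21.03
    endloop
  endfacet
  facet normal 0.3138 -0.8486 0.4259
    outer loop
      vertex 9.95 0.05 0.00
      vertex 18.90 3.36 0.00
      vertex 10.99 10.99 21.03
    endloop
  endfacet
  facet normal 0.8590 -0.2838 0.4261
    outer loop
      vertex 18.90 3.36 0.00
      vertex 21.89 12.41 0.00
      vertex 10.99 10.99 21.03
    endloop
  endfacet
endsolid part

The G0 Z moves step by Δz≈4.21 mm. The G1 loops shrink linearly with z, so the solid tapers from its base footprint up to z≈21. Closing with a flat bottom cap and the tapered top and triangulating gives 12 facets — a regular 7-sided pyramid, base circumscribed radius ≈ 11 mm, apex at z ≈ 21 mm.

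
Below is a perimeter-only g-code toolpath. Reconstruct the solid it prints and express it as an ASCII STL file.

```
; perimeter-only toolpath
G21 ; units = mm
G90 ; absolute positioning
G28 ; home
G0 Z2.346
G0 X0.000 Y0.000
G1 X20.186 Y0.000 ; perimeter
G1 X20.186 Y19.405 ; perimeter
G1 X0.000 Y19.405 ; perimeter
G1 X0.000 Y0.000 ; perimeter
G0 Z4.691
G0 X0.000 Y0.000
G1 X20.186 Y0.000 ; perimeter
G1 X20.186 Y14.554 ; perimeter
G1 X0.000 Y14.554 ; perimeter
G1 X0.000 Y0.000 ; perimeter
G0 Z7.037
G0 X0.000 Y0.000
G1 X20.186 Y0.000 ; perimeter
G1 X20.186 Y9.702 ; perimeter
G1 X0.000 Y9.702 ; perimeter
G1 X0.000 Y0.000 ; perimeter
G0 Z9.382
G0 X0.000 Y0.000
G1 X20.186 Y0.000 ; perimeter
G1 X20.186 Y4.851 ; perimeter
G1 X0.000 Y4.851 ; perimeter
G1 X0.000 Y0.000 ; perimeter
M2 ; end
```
solid part
  facet normal 0.0000 0.0000 -1.0000
    outer loop
      vertex 20.186 24.256 0.000
      vertex 20.186 0.000 0.000
      vertex 0.000 0.000 0.000
    endloop
  endfacet
  facet normal 0.0000 0.0000 -1.0000
    outer loop
      vertex 0.000 24.256 0.000
      vertex 20.186 24.256 0.000
      vertex 0.000 0.000 0.000
    endloop
  endfacet
  facet normal 0.0000 -1.0000 0.0000
    outer loop
      vertex 0.000 0.000 0.000
      vertex 20.186 0.000 0.000
      vertex 20.186 0.000 11.728
    endloop
  endfacet
  facet normal 0.0000 -1.0000 0.0000
    outer loop
      vertex 0.000 0.000 0.000
      vertex 20.186 0.000 11.728
      vertex 0.000 0.000 11.728
    endloop
  endfacet
  facet normal 0.0000 0.4353 0.9003
    outer loop
      vertex 0.000 0.000 11.728
      vertex 20.186 0.000 11.728
      vertex 20.186 24.256 0.000
    endloop
  endfacet
  facet normal 0.0000 0.4353 0.9003
    outer loop
      vertex 0.000 0.000 11.728
      vertex 20.186 24.256 0.000
      vertex 0.000 24.256 0.000
    endloop
  endfacet
  facet normal -1.0000 0.0000 0.0000
    outer loop
      vertex 0.000 0.000 11.728
      vertex 0.000 24.256 0.000
      vertex 0.000 0.000 0.000
    endloop
  endfacet
  facet normal 1.0000 0.0000 0.0000
    outer loop
      vertex 20.186 0.000 0.000
      vertex 20.186 24.256 0.000
      vertex 20.186 0.000 11.728
    endloop
  endfacet
endsolid part

The G0 Z moves step by Δz≈2.346 mm. The G1 loops shrink linearly with z, so the solid tapers from its base footprint up to z≈11.7. Closing with a flat bottom cap and the tapered top and triangulating gives 8 facets — a wedge (ramp): 20.2 × 24.3 mm base, rising to 11.7 mm along the y=0 edge and sloping linearly to z=0 at y=24.3.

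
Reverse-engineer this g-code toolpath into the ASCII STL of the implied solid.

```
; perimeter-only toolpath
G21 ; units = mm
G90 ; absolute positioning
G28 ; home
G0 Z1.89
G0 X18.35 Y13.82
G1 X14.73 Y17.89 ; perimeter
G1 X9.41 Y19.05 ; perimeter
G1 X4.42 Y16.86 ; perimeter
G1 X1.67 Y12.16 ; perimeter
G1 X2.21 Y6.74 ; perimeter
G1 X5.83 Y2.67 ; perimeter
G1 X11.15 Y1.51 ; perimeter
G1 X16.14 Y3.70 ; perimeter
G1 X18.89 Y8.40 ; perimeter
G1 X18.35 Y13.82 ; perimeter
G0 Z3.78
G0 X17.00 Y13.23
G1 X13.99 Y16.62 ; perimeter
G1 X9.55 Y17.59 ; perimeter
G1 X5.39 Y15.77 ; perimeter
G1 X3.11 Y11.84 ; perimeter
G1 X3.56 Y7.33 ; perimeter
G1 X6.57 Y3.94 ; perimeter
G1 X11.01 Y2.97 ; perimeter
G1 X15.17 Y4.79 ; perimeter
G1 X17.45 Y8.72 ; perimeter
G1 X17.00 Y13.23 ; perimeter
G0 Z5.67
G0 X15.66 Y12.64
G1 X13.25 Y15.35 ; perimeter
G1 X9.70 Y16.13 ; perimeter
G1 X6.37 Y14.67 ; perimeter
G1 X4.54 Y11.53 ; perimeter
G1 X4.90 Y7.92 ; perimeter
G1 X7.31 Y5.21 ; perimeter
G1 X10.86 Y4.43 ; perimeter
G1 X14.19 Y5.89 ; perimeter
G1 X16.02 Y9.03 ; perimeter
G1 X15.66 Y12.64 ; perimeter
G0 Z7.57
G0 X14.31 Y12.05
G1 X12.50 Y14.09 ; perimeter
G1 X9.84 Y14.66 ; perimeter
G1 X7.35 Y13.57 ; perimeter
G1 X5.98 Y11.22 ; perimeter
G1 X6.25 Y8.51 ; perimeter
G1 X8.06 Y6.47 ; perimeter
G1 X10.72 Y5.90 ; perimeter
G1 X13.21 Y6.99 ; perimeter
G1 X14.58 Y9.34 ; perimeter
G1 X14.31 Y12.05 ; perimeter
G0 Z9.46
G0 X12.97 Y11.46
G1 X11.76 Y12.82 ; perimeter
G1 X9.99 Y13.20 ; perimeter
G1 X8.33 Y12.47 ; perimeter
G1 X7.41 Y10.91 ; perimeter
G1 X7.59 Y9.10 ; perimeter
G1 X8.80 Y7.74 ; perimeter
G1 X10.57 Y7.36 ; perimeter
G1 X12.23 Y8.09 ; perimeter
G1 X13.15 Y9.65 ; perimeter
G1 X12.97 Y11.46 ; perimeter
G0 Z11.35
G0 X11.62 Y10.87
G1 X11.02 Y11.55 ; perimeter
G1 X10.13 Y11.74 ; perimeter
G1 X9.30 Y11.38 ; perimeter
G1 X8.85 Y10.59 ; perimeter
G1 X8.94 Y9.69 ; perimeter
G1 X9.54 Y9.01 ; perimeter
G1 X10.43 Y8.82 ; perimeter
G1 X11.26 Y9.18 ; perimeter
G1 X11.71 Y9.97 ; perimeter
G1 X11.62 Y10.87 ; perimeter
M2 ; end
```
solid part
  facet normal 0.0000 0.0000 -1.0000
    outer loop
      vertex 9.26 20.51 0.00
      vertex 15.47 19.16 0.00
      vertex 19.69 14.41 0.00
    endloop
  endfacet
  facet normal 0.0000 0.0000 -1.0000
    outer loop
      vertex 3.44 17.96 0.00
      vertex 9.26 20.51 0.00
      vertex 19.69 14.41 0.00
    endloop
  endfacet
  facet normal 0.0000 0.0000 -1.0000
    outer loop
      vertex 0.24 12.47 0.00
      vertex 3.44 17.96 0.00
      vertex 19.69 14.41 0.00
    endloop
  endfacet
  facet normal 0.0000 0.0000 -1.0000
    outer loop
      vertex 0.87 6.15 0.00
      vertex 0.24 12.47 0.00
      vertex 19.69 14.41 0.00
    endloop
  endfacet
  facet normal 0.0000 0.0000 -1.0000
    outer loop
      vertex 5.09 1.40 0.00
      vertex 0.87 6.15 0.00
      vertex 19.69 14.41 0.00
    endloop
  endfacet
  facet normal 0.0000 0.0000 -1.0000
    outer loop
      vertex 11.30 0.05 0.00
      vertex 5.09 1.40 0.00
      vertex 19.69 14.41 0.00
    endloop
  endfacet
  facet normal 0.0000 0.0000 -1.0000
    outer loop
      vertex 17.12 2.60 0.00
      vertex 11.30 0.05 0.00
      vertex 19.69 14.41 0.00
    endloop
  endfacet
  facet normal 0.0000 0.0000 -1.0000
    outer loop
      vertex 20.32 8.09 0.00
      vertex 17.12 2.60 0.00
      vertex 19.69 14.41 0.00
    endloop
  endfacet
  facet normal 0.6014 0.5343 0.5941
    outer loop
      vertex 19.69 14.41 0.00
      vertex 15.47 19.16 0.00
      vertex 10.28 10.28 13.24
    endloop
  endfacet
  facet normal 0.1709 0.7860 0.5941
    outer loop
      vertex 15.47 19.16 0.00
      vertex 9.26 20.51 0.00
      vertex 10.28 10.28 13.24
    endloop
  endfacet
  facet normal -0.3228 0.7368 0.5941
    outer loop
      vertex 9.26 20.51 0.00
      vertex 3.44 17.96 0.00
      vertex 10.28 10.28 13.24
    endloop
  endfacet
  facet normal -0.6950 0.4051 0.5940
    outer loop
      vertex 3.44 17.96 0.00
      vertex 0.24 12.47 0.00
      vertex 10.28 10.28 13.24
    endloop
  endfacet
  facet normal -0.8006 -0.0798 0.5939
    outer loop
      vertex 0.24 12.47 0.00
      vertex 0.87 6.15 0.00
      vertex 10.28 10.28 13.24
    endloop
  endfacet
  facet normal -0.6014 -0.5343 0.5941
    outer loop
      vertex 0.87 6.15 0.00
      vertex 5.09 1.40 0.00
      vertex 10.28 10.28 13.24
    endloop
  endfacet
  facet normal -0.1709 -0.7860 0.5941
    outer loop
      vertex 5.09 1.40 0.00
      vertex 11.30 0.05 0.00
      vertex 10.28 10.28 13.24
    endloop
  endfacet
  facet normal 0.3228 -0.7368 0.5941
    outer loop
      vertex 11.30 0.05 0.00
      vertex 17.12 2.60 0.00
      vertex 10.28 10.28 13.24
    endloop
  endfacet
  facet normal 0.6950 -0.4051 0.5940
    outer loop
      vertex 17.12 2.60 0.00
      vertex 20.32 8.09 0.00
      vertex 10.28 10.28 13.24
    endloop
  endfacet
  facet normal 0.8006 0.0798 0.5939
    outer loop
      vertex 20.32 8.09 0.00
      vertex 19.69 14.41 0.00
      vertex 10.28 10.28 13.24
    endloop
  endfacet
endsolid part

The G0 Z moves step by Δz≈1.89 mm. The G1 loops shrink linearly with z, so the solid tapers from its base footprint up to z≈13.2. Closing with a flat bottom cap and the tapered top and triangulating gives 18 facets — a regular 10-sided pyramid, base circumscribed radius ≈ 10.3 mm, apex at z ≈ 13.2 mm.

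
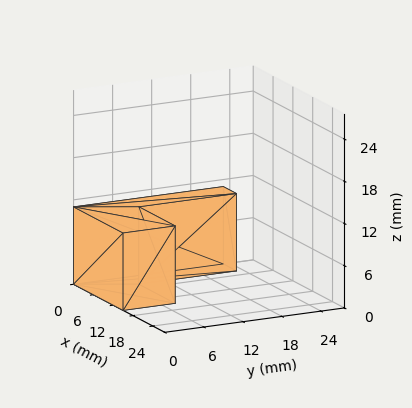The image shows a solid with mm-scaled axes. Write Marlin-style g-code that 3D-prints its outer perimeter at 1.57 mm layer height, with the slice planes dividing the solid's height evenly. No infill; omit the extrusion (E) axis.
Reading the render: the shape is an L-shaped prism: outer 15 × 23 mm, arm thicknesses ≈ 8 mm (horizontal) and 4 mm (vertical), extruded 11 mm in z (dimensions read to the nearest mm from the axis ticks). For the g-code, the solid's height is divided into equal slices at the stated Δz and each level perimeter traced with G1 moves after a G0 lift.

; perimeter-only toolpath
G21 ; units = mm
G90 ; absolute positioning
G28 ; home
; layer 1
G0 Z1.57
G0 X0.00 Y0.00
G1 X15.00 Y0.00
G1 X15.00 Y8.00
G1 X4.00 Y8.00
G1 X4.00 Y23.00
G1 X0.00 Y23.00
G1 X0.00 Y0.00
; layer 2
G0 Z3.14
G0 X0.00 Y0.00
G1 X15.00 Y0.00
G1 X15.00 Y8.00
G1 X4.00 Y8.00
G1 X4.00 Y23.00
G1 X0.00 Y23.00
G1 X0.00 Y0.00
; layer 3
G0 Z4.71
G0 X0.00 Y0.00
G1 X15.00 Y0.00
G1 X15.00 Y8.00
G1 X4.00 Y8.00
G1 X4.00 Y23.00
G1 X0.00 Y23.00
G1 X0.00 Y0.00
; layer 4
G0 Z6.29
G0 X0.00 Y0.00
G1 X15.00 Y0.00
G1 X15.00 Y8.00
G1 X4.00 Y8.00
G1 X4.00 Y23.00
G1 X0.00 Y23.00
G1 X0.00 Y0.00
; layer 5
G0 Z7.86
G0 X0.00 Y0.00
G1 X15.00 Y0.00
G1 X15.00 Y8.00
G1 X4.00 Y8.00
G1 X4.00 Y23.00
G1 X0.00 Y23.00
G1 X0.00 Y0.00
; layer 6
G0 Z9.43
G0 X0.00 Y0.00
G1 X15.00 Y0.00
G1 X15.00 Y8.00
G1 X4.00 Y8.00
G1 X4.00 Y23.00
G1 X0.00 Y23.00
G1 X0.00 Y0.00
; layer 7
G0 Z11.00
G0 X0.00 Y0.00
G1 X15.00 Y0.00
G1 X15.00 Y8.00
G1 X4.00 Y8.00
G1 X4.00 Y23.00
G1 X0.00 Y23.00
G1 X0.00 Y0.00
M2 ; end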